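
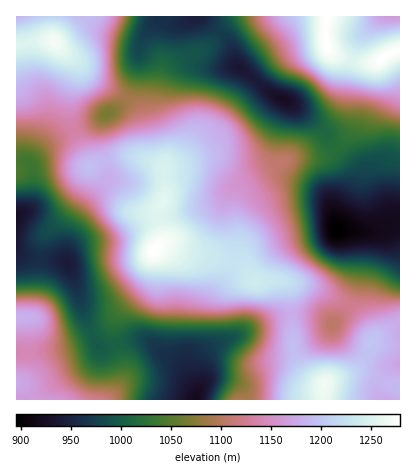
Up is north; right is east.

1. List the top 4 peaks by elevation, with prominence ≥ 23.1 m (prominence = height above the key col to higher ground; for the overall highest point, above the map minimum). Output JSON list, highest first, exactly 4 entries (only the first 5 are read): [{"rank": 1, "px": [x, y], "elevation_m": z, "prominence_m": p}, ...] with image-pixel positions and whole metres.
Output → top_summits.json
[{"rank": 1, "px": [154, 250], "elevation_m": 1279, "prominence_m": 384}, {"rank": 2, "px": [382, 58], "elevation_m": 1278, "prominence_m": 259}, {"rank": 3, "px": [54, 42], "elevation_m": 1269, "prominence_m": 135}, {"rank": 4, "px": [324, 386], "elevation_m": 1267, "prominence_m": 89}]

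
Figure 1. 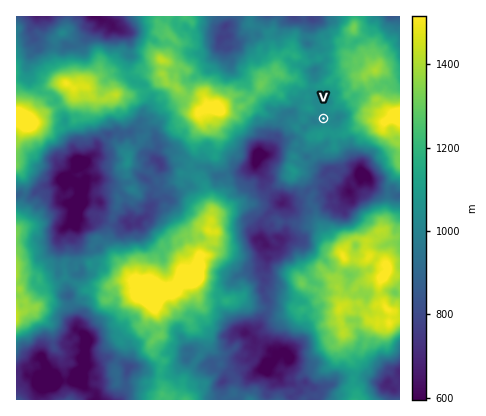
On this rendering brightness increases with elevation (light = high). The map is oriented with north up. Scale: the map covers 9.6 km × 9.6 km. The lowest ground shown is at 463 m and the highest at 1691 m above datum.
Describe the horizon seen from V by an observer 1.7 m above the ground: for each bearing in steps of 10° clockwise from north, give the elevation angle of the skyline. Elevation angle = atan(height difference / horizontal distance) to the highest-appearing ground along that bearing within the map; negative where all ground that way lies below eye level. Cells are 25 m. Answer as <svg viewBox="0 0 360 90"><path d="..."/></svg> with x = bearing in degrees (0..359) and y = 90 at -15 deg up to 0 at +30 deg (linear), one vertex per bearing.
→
<svg viewBox="0 0 360 90"><path d="M0 44l10-2 10-3 10-3 10-5 10-1 10 1 10-3 10-6 10 0 10 1 10 10 10 9 10 1 10-2 10-4 10-3 10-2 10 0 10 2 10 2 10 3 10 4 10 4 10 8 10 0 10-7 10-8 10-1 10 5 10-3 10-2 10 2 10 5 10 5 10-4"/></svg>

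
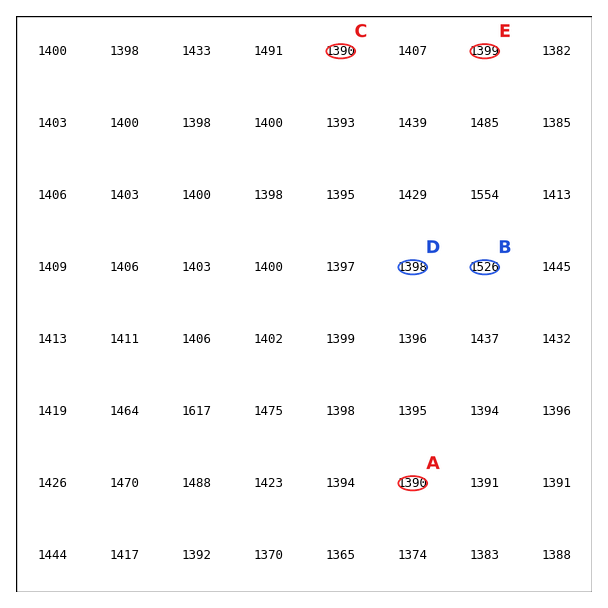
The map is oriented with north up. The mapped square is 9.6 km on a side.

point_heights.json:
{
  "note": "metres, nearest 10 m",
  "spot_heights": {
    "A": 1390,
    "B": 1530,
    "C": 1390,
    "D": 1400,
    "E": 1400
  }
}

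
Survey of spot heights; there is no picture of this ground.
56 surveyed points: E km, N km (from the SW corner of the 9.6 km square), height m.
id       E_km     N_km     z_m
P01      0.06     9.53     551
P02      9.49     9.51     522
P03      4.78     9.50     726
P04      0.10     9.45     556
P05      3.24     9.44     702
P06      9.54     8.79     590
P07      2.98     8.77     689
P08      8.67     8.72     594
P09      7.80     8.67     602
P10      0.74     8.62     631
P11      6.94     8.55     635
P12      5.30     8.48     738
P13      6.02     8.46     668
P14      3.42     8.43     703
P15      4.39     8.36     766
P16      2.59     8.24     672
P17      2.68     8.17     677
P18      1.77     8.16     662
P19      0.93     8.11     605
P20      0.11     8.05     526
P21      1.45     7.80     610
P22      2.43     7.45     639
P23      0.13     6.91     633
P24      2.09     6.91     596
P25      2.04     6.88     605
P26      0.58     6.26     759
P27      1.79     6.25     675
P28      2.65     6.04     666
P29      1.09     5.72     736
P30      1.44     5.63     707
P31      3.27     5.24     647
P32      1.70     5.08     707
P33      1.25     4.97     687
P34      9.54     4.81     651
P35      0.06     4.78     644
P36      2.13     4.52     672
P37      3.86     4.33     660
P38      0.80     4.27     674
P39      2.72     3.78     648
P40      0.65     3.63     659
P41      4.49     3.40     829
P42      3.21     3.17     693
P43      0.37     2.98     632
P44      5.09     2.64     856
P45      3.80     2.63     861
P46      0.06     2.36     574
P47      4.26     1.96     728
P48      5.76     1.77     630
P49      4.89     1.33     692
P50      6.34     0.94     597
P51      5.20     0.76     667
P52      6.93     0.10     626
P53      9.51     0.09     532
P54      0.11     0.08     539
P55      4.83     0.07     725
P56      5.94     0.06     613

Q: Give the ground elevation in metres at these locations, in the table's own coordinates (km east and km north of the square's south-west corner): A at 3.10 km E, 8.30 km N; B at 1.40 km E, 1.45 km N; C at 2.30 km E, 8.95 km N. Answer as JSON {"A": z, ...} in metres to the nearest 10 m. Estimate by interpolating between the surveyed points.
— {"A": 680, "B": 660, "C": 680}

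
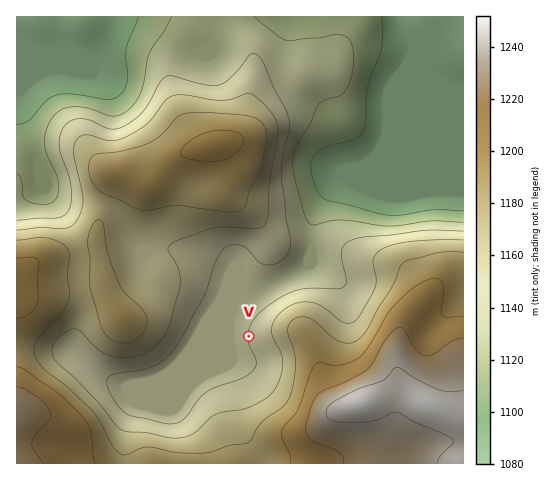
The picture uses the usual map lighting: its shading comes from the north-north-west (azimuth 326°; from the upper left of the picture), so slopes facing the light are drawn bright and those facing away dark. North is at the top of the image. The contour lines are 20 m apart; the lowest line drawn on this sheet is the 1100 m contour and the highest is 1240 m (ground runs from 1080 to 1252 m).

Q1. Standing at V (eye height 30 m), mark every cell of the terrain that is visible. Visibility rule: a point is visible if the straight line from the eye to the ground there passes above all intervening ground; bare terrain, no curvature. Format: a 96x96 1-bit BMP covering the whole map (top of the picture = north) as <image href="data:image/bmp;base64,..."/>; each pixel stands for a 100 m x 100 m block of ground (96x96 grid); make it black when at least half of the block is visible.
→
<image width="96" height="96" href="data:image/bmp;base64,Qk2+BAAAAAAAAD4AAAAoAAAAYAAAAGAAAAABAAEAAAAAAIAEAAATCwAAEwsAAAIAAAAAAAAA////AAAAAAB///8P///wAAAAAAAfj/+////wAAAAAAAAA//////gAAAAAAAAA//////gAAAAAAAAB//////gAAAAAAAAB//////wAAAAAAAAD///////8AAAAAAAH////////AAAAAAAP////////wAAAAAA/////////4AAAAAf/////////8AAAAA//////////+AAAAA///////////gAAAB///////////8AAAB////////////AAAD////////////gAAD////////////wAAD////////////8AAD//////////+P+AAD//////////4B/AAD/+AD//////wAfAAD/AAB//////wAPgAD8AAB//////wAHgADwAAD//////gADgADAAAD//////gADgAAAAAD//////gABgAAAAAH//////AAAAAAAAAH/////+AAAAAAAAAH/////+AAAAAAAAAH/////8AAAAAAAAAH/////8AAAAAAAAAH/////8AAAAAAAAAH/////4AAAAAAAAAP/////4AAAAAAAAAP/////wAAAAAAAAAf/////wAAAAAAAAAf/////wAAAAAAAAA/j////4AAAAAAAAA/D////8AAAAAAAAB/B////+AAAAAA8AB+B/////AAAAAAeAB+A/////gAAAAAeAB+A/////8AAAAAPAB+A//////+AAAAHAD8B////////gAADAD8D////////gAAAAD+P////7//4AAAAAH//////x/+AAAAAAH//////A/4AAAAAAH//////A/gAAAAAAD/////+AeAAAAAAAD/////+AAAAAAAAAD/////+AAAAAAAAAB/////+AAAAAAAAAB/////8AAAAAAAAAB/////wAAAAAAAAAB/////gAAAAAAAAAD/////gAAAAAAAAAD///A/wAAAAAAAAAD+P/Af4AAAAAAAAAD8D/gf8AAAAAAAAAA4B/wf8AAAAAAAAAAAB/8/+AAAAAAAAAAAA///+AAAAAAAAAAAAf//+AAAAAAAAAAAAP//+AAAAAAAAAAAAB///AAHgAAAAAAAAAP//AAH4AAAAAAAAAAP/AAP8AAAAAAAAAAADgAP/AAAAAAAAAAAAgAf/wAAAAAAAAAAAAA//8AAAAAAAAAAAAA///AAAAAAAAAAAAA/H/wAAAAAAAAAAAA+D/8AAAAAAAAAAAA+D//AAAAAAAAAAAB8D//wAAAAAAAAAAB8B//8AAAAAAAAAAB+B//8AAAAAAAAAAD+B//8AAAAAAAAAAP+B//8AAAAAAAAAAf/B//8AAAAAAAAAA//B//8AAAAAAAAAA//h//8AAAAAAAAAAD8z//8AAAAAAAAAAB4///8AAAAAAAAAAAAf//8AAAAAAAAAAAAf//8AAAAAAAAAAAAf//8AAAAAAAAAAAAP//wAAAAAAAAAAAAMP/AAAAAAAAAAAAAMH/AAAAAAAAAAAAAIH+AAAAAAAAAAAAAIH8AAAAAAAAAAAAAAH8AAAAAAAAAAAAAAD4A="/>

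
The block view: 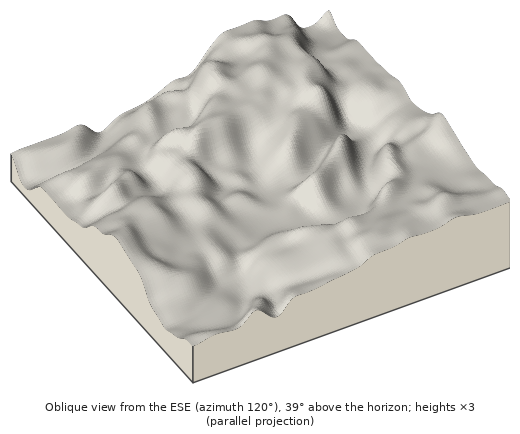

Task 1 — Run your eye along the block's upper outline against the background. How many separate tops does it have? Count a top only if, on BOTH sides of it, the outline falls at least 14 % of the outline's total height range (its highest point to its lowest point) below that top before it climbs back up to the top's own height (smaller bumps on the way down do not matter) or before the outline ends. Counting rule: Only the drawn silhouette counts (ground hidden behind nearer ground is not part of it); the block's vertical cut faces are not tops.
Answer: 1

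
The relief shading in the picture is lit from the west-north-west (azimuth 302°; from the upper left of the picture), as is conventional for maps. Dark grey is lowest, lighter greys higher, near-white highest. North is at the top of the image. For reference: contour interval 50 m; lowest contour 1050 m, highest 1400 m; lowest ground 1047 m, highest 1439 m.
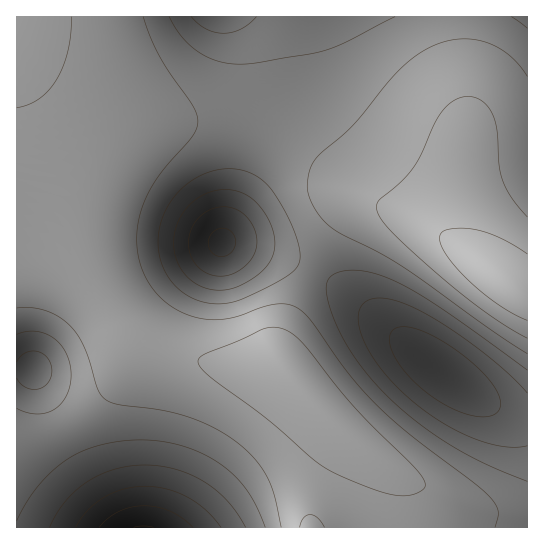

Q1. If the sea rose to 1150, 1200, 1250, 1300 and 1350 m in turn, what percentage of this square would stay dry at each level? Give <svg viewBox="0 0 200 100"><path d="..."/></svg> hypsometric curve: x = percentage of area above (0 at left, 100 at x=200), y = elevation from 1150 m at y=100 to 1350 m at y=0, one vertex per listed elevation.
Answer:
<svg viewBox="0 0 200 100"><path d="M190 100l-15-25-25-25-47-25-72-25"/></svg>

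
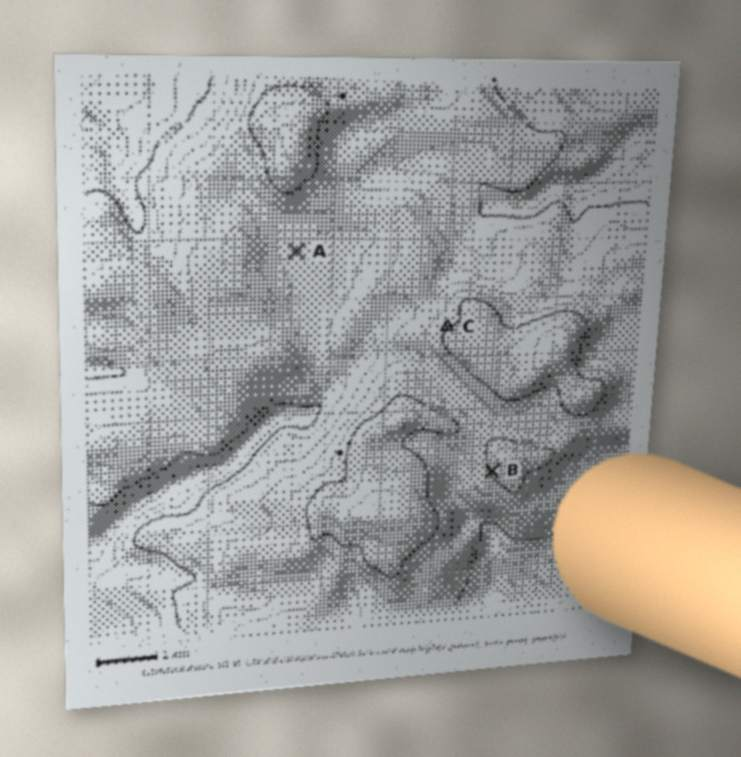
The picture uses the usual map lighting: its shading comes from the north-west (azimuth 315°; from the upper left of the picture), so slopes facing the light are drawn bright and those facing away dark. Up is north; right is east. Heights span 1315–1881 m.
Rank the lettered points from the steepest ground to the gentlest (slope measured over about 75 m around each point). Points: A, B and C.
B C A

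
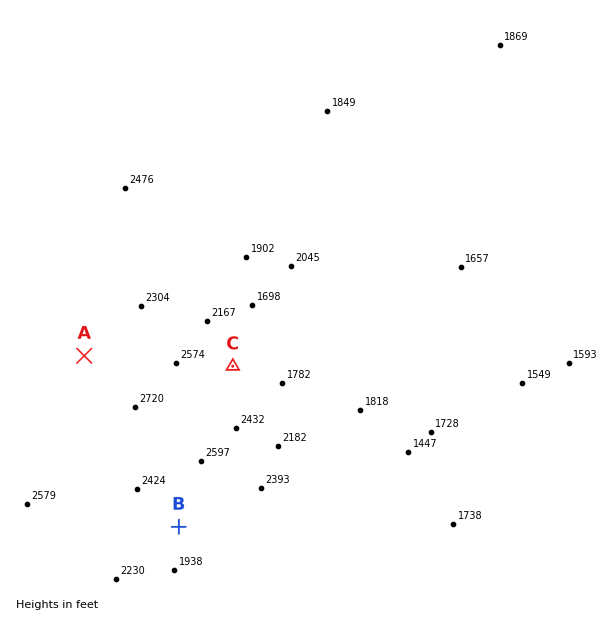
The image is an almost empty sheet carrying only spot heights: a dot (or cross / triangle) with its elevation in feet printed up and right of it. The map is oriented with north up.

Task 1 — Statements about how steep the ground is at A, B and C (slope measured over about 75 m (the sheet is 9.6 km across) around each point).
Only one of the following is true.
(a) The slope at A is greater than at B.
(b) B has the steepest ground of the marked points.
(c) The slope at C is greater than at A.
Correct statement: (c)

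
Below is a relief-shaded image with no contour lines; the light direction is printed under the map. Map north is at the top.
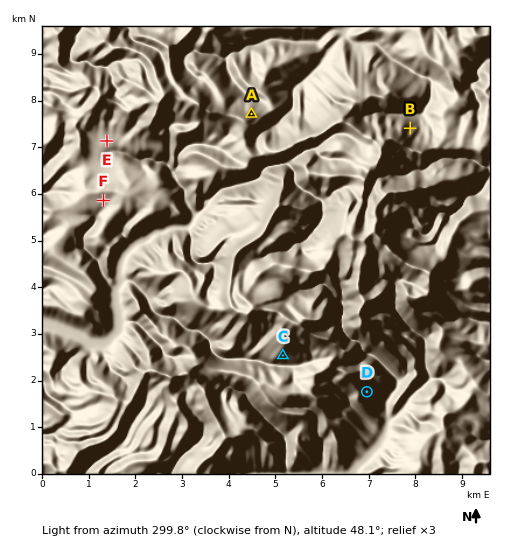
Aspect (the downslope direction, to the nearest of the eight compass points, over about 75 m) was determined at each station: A NE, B NE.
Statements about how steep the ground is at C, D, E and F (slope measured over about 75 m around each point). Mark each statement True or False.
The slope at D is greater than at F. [True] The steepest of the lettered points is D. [False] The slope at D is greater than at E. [True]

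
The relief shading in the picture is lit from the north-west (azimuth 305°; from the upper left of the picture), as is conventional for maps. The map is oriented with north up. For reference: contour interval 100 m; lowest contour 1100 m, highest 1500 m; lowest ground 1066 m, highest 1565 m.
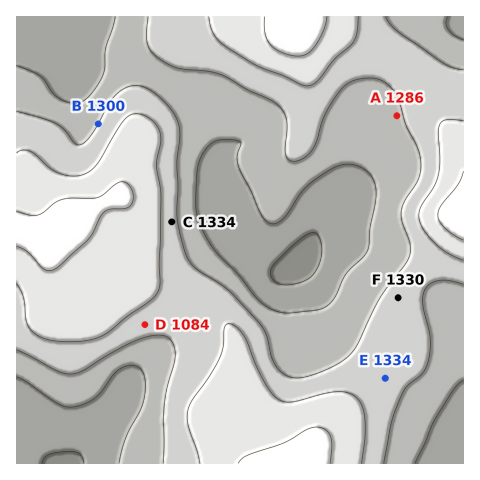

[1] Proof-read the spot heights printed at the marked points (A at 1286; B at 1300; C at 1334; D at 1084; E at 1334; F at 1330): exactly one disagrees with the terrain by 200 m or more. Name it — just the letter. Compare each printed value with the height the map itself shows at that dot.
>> D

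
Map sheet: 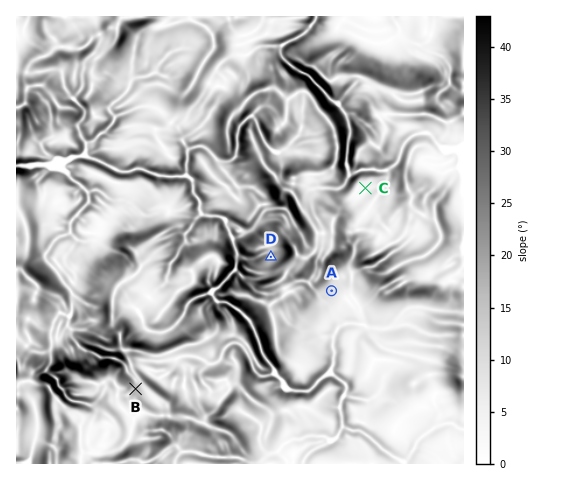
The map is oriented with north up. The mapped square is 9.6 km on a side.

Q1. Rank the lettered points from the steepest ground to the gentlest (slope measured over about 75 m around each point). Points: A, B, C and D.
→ D B A C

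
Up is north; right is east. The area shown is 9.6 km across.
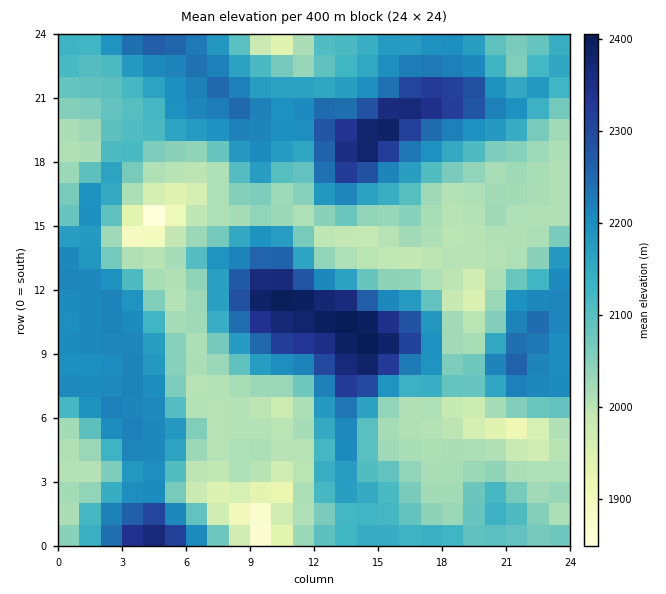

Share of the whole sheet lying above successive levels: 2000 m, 91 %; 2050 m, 63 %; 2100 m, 53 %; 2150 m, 42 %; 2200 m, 30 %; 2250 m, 11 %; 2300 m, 8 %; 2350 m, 5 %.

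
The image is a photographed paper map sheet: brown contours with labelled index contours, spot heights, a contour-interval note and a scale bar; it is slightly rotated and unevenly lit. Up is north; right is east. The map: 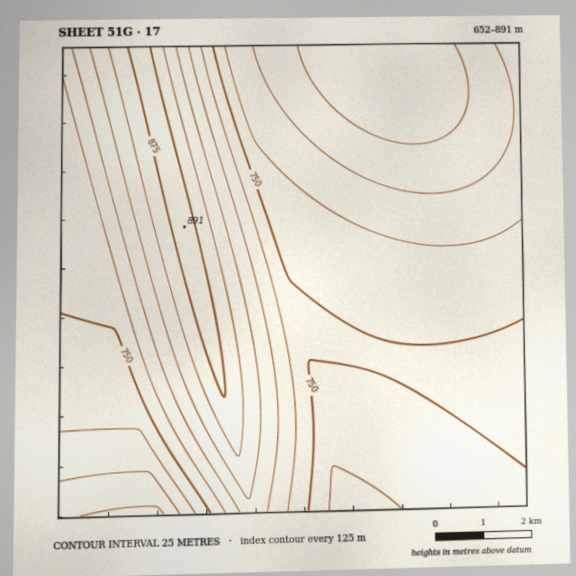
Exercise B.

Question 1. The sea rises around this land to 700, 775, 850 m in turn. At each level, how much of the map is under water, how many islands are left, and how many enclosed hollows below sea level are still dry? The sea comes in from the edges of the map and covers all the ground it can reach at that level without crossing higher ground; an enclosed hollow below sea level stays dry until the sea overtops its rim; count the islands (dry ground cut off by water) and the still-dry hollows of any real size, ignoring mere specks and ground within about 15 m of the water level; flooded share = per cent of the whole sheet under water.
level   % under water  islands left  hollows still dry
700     16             0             0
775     71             0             0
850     91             0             0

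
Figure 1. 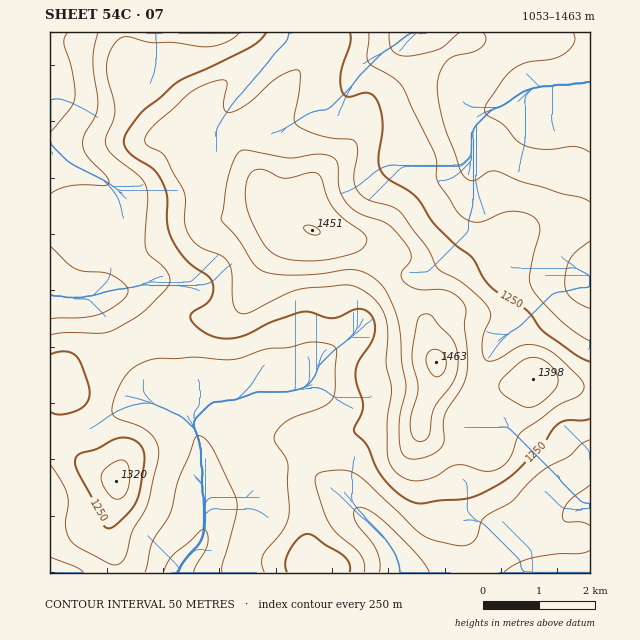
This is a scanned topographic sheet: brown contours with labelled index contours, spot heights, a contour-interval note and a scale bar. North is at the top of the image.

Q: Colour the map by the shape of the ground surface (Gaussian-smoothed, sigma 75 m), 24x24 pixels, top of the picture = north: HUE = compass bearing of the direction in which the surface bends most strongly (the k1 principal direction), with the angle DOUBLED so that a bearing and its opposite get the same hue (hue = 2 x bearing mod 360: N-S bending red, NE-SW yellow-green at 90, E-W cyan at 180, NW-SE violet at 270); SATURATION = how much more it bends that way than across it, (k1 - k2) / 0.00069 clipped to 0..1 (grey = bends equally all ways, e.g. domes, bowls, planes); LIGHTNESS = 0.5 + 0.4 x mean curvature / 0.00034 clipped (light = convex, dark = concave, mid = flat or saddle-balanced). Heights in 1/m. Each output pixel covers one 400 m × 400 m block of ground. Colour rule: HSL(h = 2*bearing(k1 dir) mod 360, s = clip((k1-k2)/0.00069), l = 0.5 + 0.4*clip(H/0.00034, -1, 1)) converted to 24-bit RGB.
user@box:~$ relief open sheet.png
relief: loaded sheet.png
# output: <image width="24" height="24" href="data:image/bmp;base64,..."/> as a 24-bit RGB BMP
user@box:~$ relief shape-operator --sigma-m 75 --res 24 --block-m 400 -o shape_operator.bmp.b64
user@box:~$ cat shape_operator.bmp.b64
<image width="24" height="24" href="data:image/bmp;base64,Qk32BgAAAAAAADYAAAAoAAAAGAAAABgAAAABABgAAAAAAMAGAAATCwAAEwsAAAAAAAAAAAAAkns7boA5ndxWkM6BrG6ZFTtVGY+DxXe9qJK4Q2TT2bjffLXX2PPv18LyfyLjPhJbkoVDpapMmqZXd5Jtb3d9cneOoHWbrXxbhYvGi3nN5OGngrZGbUd8qW+wDl1kPYNKmbd+SoGQWK2F3+u2Yrk/izE3cwhNbBpbqsJ1e7uhlr+wcGqbiXGBX5B7VHapwLzWkHeXgER9+KVx2+BbH4aPfY2lLCyQO5iRhq5bZFFQX4RA4fRah2dFUh0xUhI3mYVOj992fptBk4YvXXM/fJd1fqGVTYV0c7U7akJNej5i5uW08PTXH1aOU3mLQjR9UXyXk4tgZVtuZ7Bt0NZ6ey9FYiFagzyJs8KCo79wXnWzs4HAnKxJJY8kX4NKdltlnY5USzyeiOHox+Xp+dzSUzSeRl2AQTp0ZFaIloZ5a5eMZ6lls0xCmz9hOTyJWzvD4syqj8VKQ49Wkj+B4aCYZL2WRX1vQmlMgbByPNGNRsh+YKeW8t/ZyGLpaj67WjeTXX6dlZilhYqeeHaQg1qhwpLBRVyyIk2b8Je09uvRMNL4JnPu4dTx5o7UW0iqdoq7kGFMo9omO3wZCJ0TrsQuriFKjkNvcU+KY6SfdZmakoaff3+mZnyzi4O9o2LFJS+WlmLK//nMIXB1NzZmd4VI9AcXxKMpME8oplxLws+2msPGRqNPNkwnc008iGxYYYJva4JjXn1Ud4ZYcoxXZntbZUhVlkc8NnNzNoyT/+DM0XUdCkdCiiVluFJd6866NWqrdMPM0Nq8hnaguWqTZE17XG1vlZZzcXdieHdWaIdXboNkiZFmVnhaOTduuYCiWF+lKCNS/sln+u3RAGGZAFr7zrj06+Drs8X5WX762bzAo2q6umW9u1yzaGWJjXhqh01bk5BRZZpBQHhNgJRlZnxsMHB3Ura6xU/PRSqo3/Ha8/HYHCC3BjQ7Max36fHawXzKUj6InLWetHnMqFDT0IHZwXTNlmeqjm+4wpHHvZl9RHxdXIRMbVVKY5E0DEcjTiRAjrNErf998NRjthxnKkRWFY0be9YGglc2cU1dko8rYVIodlI/nlx/xHK+spTNeX7HvEfW7KWrkm2fXYZ6TF2GubSbMyhjEiUqffZ8pOen0oB7ln7UXILnhLPYiLqsYlZ/elZ0d18jb3QlQVkiTWMgUXwtmX08cU0vVTdg5r2tz3mklEdTU2QwZYgqXypoMerCdv+TMaNjztWhw2uegD9rgl06lGMsYFE/Z1pNemyaqI6ZWnqXdI2jUol4eUM7ooRDLWRGvq882Ck8xW6erIa/a4auLLGzW+mTn7hHH8dBQYMupEs6fD9LgmNNo6FqcmR1YWZucoOglpSpfImxVWiup0W2n0+qv5qRW6KtSGaUuZ2QnJSzpZnIt8TlnsTxeajYsevhZWXEX1CRemCixE/ArIeYnpJ8e2KFa3GBg5WUfpyPgJKcUz+Kfkubg26z0srDd3rBaDKaq9OkjrjFktHDl+TTY5nfo4XVvmtocE9gYoFwRVd/klupwqK/t5LDhGi7iH2wkJijip2ggmWIWTZkcE5bfntKutdeXUKVaU69puWmfXK0wM+PYdA4Lj4za2hBt21noWmXio15OzltaINSgKtqmn2Lh2qhn4Skj5NvkEM9ZxkbTCYaS2Esg7NkkOaJL1GVY8/NxufIN2W75rO92n1xMk5GPHNEfmpCnmw6cKNKKStsfbKBcaKKh2t9g2NymYxxez1tuTKNujfXtYzbd93YUN+wsNGbNjN5OOpCh7dEd0FuebJa7o++3mi7RWtxW1d3lb6QiLStIiJqkLhedGlUcWVUgG9gmZtmQVaVYmrBb2nKk6rc4cLrhnvHtrteLG2O2ayBa2UlSnwrX403bW0532Brn2O0VJanjL2BiFJgMjdmmqp6fGGKenOEhHd1kZd7UXduOjlUlGU5TsMhQKBqznu+6LK8Jp92LWKh7pvMZrRpUYJVSH9nfLRjx4qNZpecmopnikpwfG5VUIY7VH9wcHGSgoiekY6fbGB9PydhvJRnpud+InNaPpxx1qHS+aDXG29lObBL56CviGONVpxTLpR7xZeXo3evlVd7hFp4mWZ8n6FuPGk7TWMuaXwrc4E1gViFKDCFptez2+LGSlKbO5RQKHo0yViv96TwM6CvvWRM2HaRsLFgIYQ9Mpcxg0uWzlq1pWCbk29voIV4mVqci1mRcKRhVpNfamusNGGqlM1xxcFufWeHf418XINdJ1ksd18q3mBfRYWY0nST38jOi5W+Q456KU4+Q2+Kz3TOv5zGlpe+bGTGjIPNparLcHXF"/>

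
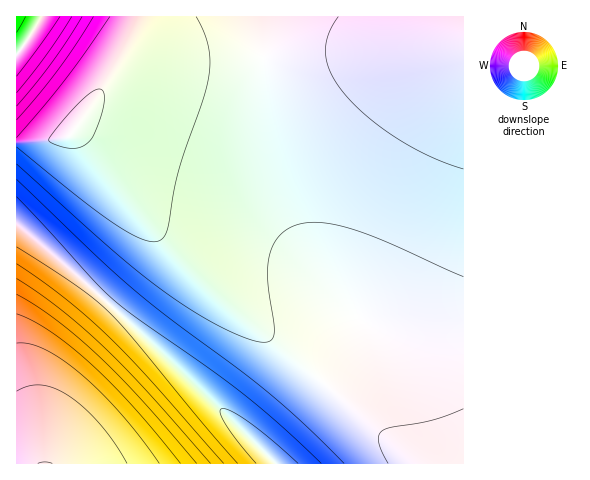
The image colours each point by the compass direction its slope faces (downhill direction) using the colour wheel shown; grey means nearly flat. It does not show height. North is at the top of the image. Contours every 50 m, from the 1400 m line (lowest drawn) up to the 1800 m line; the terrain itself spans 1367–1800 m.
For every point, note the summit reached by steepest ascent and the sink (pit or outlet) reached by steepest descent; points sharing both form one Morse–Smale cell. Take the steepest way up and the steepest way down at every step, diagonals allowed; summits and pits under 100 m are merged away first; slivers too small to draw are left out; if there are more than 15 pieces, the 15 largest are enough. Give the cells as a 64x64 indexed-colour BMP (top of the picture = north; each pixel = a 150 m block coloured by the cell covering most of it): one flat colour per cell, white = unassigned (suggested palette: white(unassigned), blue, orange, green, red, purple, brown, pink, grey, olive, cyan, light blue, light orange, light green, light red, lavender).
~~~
<image width="64" height="64" href="data:image/bmp;base64,Qk12CAAAAAAAAHYAAAAoAAAAQAAAAEAAAAABAAQAAAAAAAAIAAATCwAAEwsAABAAAAAAAAAA////ALR3HwAOf/8ALKAsACgn1gC9Z5QAS1aMAMJ34wB/f38AIr28AM++FwDox64AeLv/AIrfmACWmP8A1bDFACIiIiIiIiIiIiIiIiIiIiIiIiERERERERERERERERERIiIiIiIiIiIiIiIiIiIiIiIiEREREREREREREREREREiIiIiIiIiIiIiIiIiIiIiIiERERERERERERERERERESIiIiIiIiIiIiIiIiIiIiIiERERERERERERERERERERIiIiIiIiIiIiIiIiIiIiIiEREREREREREREREREREREiIiIiIiIiIiIiIiIiIiIiERERERERERERERERERERESIiIiIiIiIiIiIiIiIiIiERERERERERERERERERERERIiIiIiIiIiIiIiIiIiIiEREREREREREREREREREREREiIiIiIiIiIiIiIiIiIiERERERERERERERERERERERESIiIiIiIiIiIiIiIiIiERERERERERERERERERERERERIiIiIiIiIiIiIiIiIhEREREREREREREREREREREREREiIiIiIiIiIiIiIiIhERERERERERERERERERERERERESIiIiIiIiIiIiIiIhERERERERERERERERERERERERERIiIiIiIiIiIiIiIhEREREREREREREREREREREREREREiIiIiIiIiIiIiIhERERERERERERERERERERERERERESIiIiIiIiIiIiIhERERERERERERERERERERERERERERIiIiIiIiIiIiIhEREREREREREREREREREREREREREREiIiIiIiIiIiIhERERERERERERERERERERERERERERESIiIiIiIiIiIhERERERERERERERERERERERERERERERIiIiIiIiIiIhEREREREREREREREREREREREREREREREiIiIiIiIiIhERERERERERERERERERERERERERERERESIiIiIiIiIhERERERERERERERERERERERERERERERERIiIiIiIiIhEREREREREREREREREREREREREREREREREiIiIiIiIhERERERERERERERERERERERERERERERERESIiIiIiIRERERERERERERERERERERERERERERERERERIiIiIiIREREREREREREREREREREREREREREREREREREiIiIiIRERERERERERERERERERERERERERERERERERESIiIiIRERERERERERERERERERERERERERERERERERERIiIiIREREREREREREREREREREREREREREREREREREREiIiIRERERERERERERERERERERERERERERERERERERESIiIRERERERERERERERERERERERERERERERERERERERIiEREREREREREREREREREREREREREREREREREREREREiERERERERERERERERERERERERERERERERERERERERESERERERERERERERERERERERERERERERERERERERERERERERERERERERERERERERERERERERERERERERERERERERERERERERERERERERERERERERERERERERERERERERERERERERERERERERERERERERERERERERERERERERERERERERERERERERERERERERERERERERERERERERERERERERERERERERERERERERERERERERERERERERERERERERERERERERERERERERERERERERERERERERERERERERERERERERERERERERERERERERERERERERERERERERERERERERERERERERERERERERERERERERERERERERERERERERERERERERERERERERERERERERERERERERERERERERERERERERERERERERERERERERERERERERERERERERERERERERERERERERERERERERERERERERERERERERERERERERERERERERERERERERERERERERERERERERERERERERERERMzMzEREREREREREREREREREREREREREREREREREREREzMzMzERERERERERERERERERERERERERERERERERERETMzMzMxERERERERERERERERERERERERERERERERERERMzMzMzEREREREREREREREREREREREREREREREREREREzMzMzMxERERERERERERERERERERERERERERERERERETMzMzMzMRERERERERERERERERERERERERERERERERERMzMzMzMzEREREREREREREREREREREREREREREREREREzMzMzMzMRERERERERERERERERERERERERERERERERETMzMzMzMzERERERERERERERERERERERERERERERERERMzMzMzMzMxEREREREREREREREREREREREREREREREREzMzMzMzMzERERERERERERERERERERERERERERERERETMzMzMzMzMxERERERERERERERERERERERERERERERERMzMzMzMzMzERERERERERERERERERERERERERERERERFDMzMzMzMzMxEREREREREREREREREREREREREREREREUQzMzMzMzMzERERERERERERERERERERERERERERERERRDMzMzMzMzMxERERERERERERERERERERERERERERERFEQzMzMzMzMzEREREREREREREREREREREREREREREREURDMzMzMzMzMRERERERERERERERERERERERERERERER"/>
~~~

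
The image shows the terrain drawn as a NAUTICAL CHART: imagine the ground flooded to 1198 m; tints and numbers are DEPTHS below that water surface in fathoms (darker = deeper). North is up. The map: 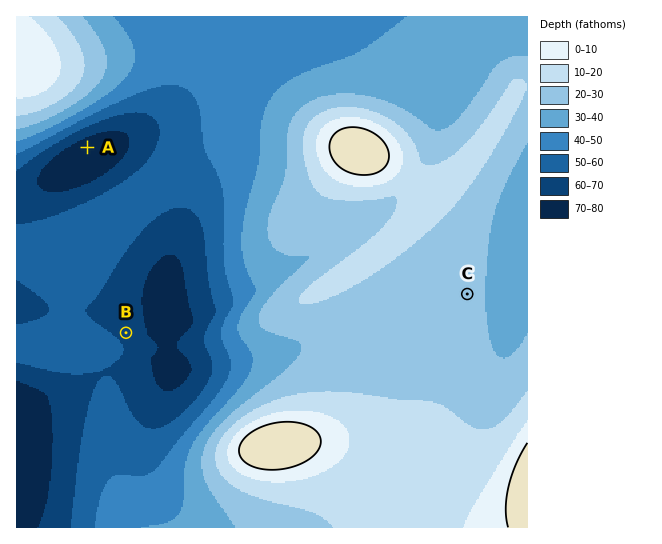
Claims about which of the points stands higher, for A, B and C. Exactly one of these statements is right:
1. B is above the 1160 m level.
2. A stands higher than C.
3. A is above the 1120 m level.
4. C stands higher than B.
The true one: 4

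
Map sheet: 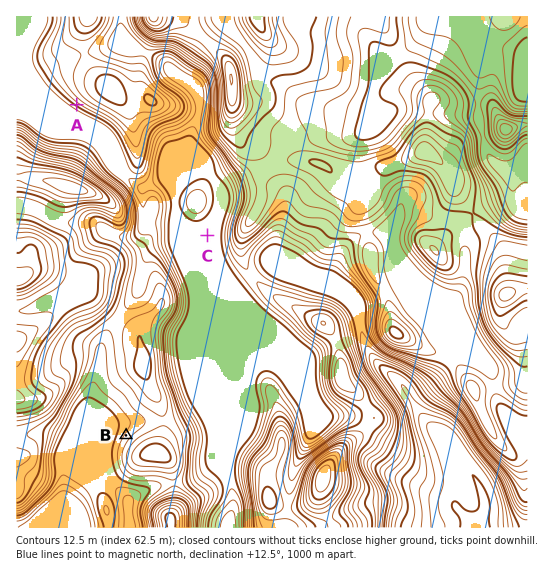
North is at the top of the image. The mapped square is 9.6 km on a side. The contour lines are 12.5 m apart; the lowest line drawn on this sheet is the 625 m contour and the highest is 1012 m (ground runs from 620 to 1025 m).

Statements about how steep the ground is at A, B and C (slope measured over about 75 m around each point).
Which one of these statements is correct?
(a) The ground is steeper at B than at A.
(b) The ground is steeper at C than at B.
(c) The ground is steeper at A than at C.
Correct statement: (c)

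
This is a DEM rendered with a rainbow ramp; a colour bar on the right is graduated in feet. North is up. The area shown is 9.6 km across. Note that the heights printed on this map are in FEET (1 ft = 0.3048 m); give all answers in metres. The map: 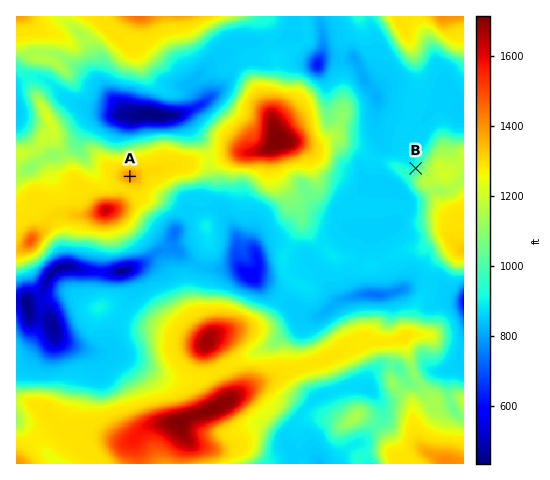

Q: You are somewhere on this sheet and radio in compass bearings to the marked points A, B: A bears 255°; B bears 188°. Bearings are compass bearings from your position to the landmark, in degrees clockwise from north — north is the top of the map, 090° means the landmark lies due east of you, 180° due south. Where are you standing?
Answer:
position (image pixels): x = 426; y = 97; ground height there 262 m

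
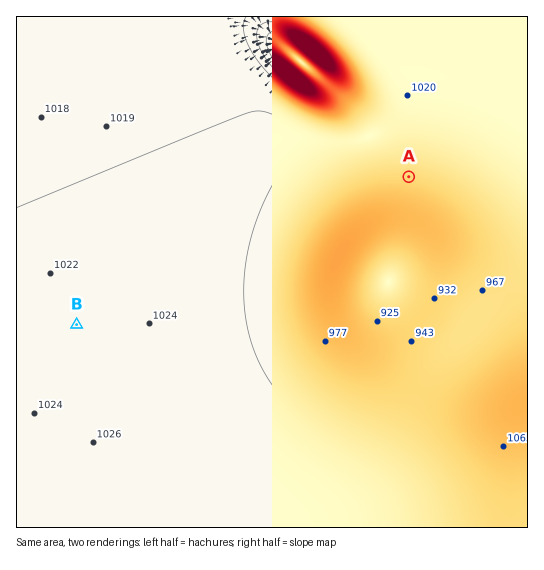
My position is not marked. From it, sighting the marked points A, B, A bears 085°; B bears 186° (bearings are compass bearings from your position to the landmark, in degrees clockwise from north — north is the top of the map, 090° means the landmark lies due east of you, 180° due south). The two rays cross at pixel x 89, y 205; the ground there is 1020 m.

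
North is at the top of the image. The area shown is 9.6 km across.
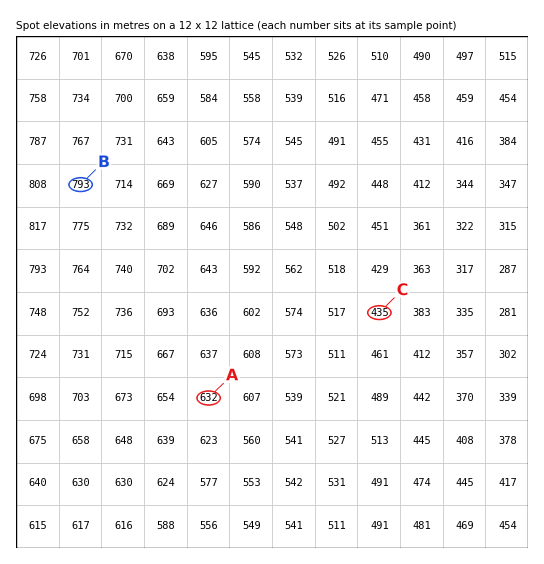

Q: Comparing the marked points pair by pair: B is higher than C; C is lower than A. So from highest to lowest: B A C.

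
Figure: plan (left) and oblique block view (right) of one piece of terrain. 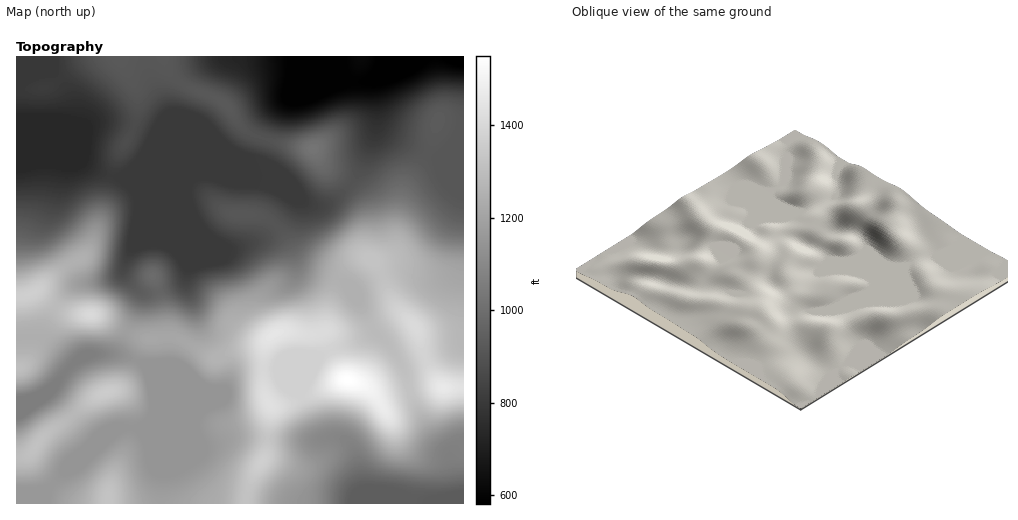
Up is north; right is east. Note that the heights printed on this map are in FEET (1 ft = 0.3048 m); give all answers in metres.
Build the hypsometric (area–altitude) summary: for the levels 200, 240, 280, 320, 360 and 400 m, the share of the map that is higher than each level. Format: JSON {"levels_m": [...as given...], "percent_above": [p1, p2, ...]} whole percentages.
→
{"levels_m": [200, 240, 280, 320, 360, 400], "percent_above": [96, 90, 63, 53, 34, 13]}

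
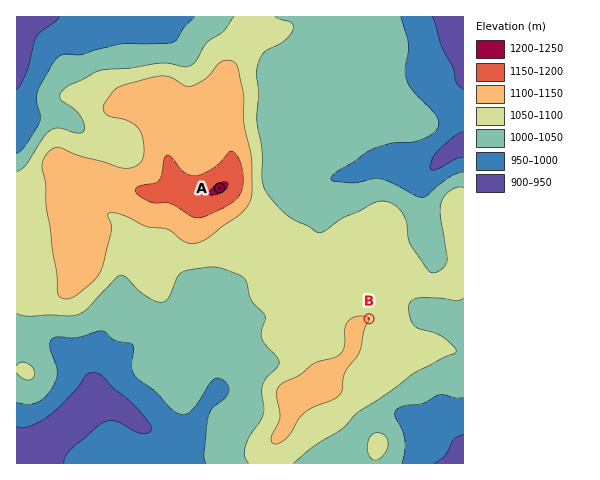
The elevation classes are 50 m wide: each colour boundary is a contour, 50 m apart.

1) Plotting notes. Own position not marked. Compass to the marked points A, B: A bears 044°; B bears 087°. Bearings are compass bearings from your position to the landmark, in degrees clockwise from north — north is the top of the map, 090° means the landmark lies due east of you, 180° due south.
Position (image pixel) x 79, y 334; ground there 1010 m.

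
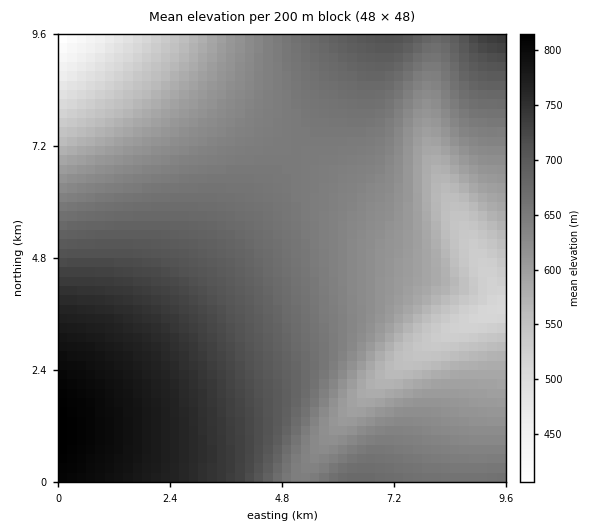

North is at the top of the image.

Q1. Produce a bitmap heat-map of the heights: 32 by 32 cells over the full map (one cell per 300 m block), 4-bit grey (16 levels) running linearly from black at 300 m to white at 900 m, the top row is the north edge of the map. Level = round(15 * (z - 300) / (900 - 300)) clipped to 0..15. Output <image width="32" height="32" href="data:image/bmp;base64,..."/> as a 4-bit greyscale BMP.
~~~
<image width="32" height="32" href="data:image/bmp;base64,Qk12AgAAAAAAAHYAAAAoAAAAIAAAACAAAAABAAQAAAAAAAACAAATCwAAEwsAABAAAAAAAAAAAAAAABEREQAiIiIAMzMzAERERABVVVUAZmZmAHd3dwCIiIgAmZmZAKqqqgC7u7sAzMzMAN3d3QDu7u4A////AN3MzMzLu7upmZmZmZmZmZnd3MzMy7u7qpiJmZmZmZmZ3dzMzMu7u6qZiImZmZiIiN3dzMzLu7uqmYiIiZiIiIjd3MzMy7u7qqmIiIiIiIiI3dzMzMu7u6qpmId4iIiIiN3czMzLu7qqqZiHd3eIh3fdzMzMu7u6qqmZh3d3d3d3zMzMzLu7uqqpmYh3Zmd3d8zMzMu7u6qqqZmId2ZmZmfMzMy7u7uqqpmZiId2ZmZmzMzLu7u6qqqZmYiId2ZlVcy7u7u7uqqqmZmIiHd2ZlW7u7u7u6qqqZmZiIiHd2Zlu7u7u6qqqqmZmYiIh3d2Zru7u6qqqqqZmZmIiId3ZmaqqqqqqqqpmZmZiIiHd2ZmqqqqqqqqmZmZmYiIh3dmZpmqqqqqmZmZmZmIiId2ZmeZmZmZmZmZmZmZiIiHdmZ3iZmZmZmZmZmZmYiIh3Z3d4iImZmZmZmZmZmYiId3d4h4iIiImZmZmZmZmYiHd3iId3iIiIiZmZmZmZmYh3eIiGd3eIiIiJmZmZmZmYh4iIhmZ3d4iIiImZmZmZmIiImZVmZ3d4iIiJmZmZmZmIiZmVVmZnd3iIiJmZmZmZiImZlFVWZnd4iIiZmZmZmZiZqqRFVWZnd4iImZmZqqmZmaqjRFVWZneIiJmZmqqqmZqqszRFVWZ3eIiZmaqqqqmaq7"/>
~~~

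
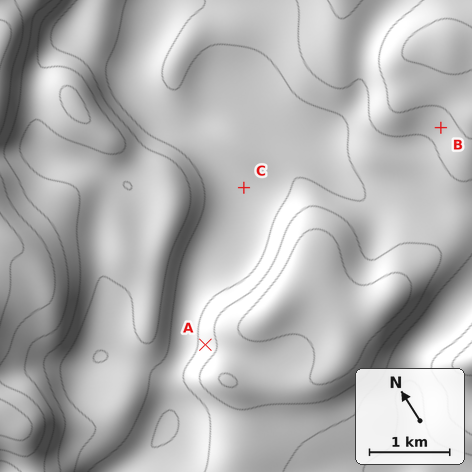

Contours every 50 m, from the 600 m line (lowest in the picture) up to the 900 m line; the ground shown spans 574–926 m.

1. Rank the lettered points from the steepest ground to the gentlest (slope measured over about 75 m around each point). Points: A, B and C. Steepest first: A B C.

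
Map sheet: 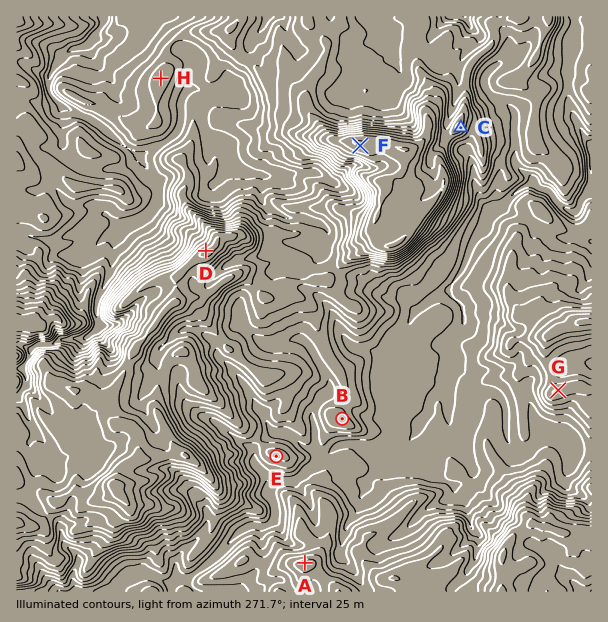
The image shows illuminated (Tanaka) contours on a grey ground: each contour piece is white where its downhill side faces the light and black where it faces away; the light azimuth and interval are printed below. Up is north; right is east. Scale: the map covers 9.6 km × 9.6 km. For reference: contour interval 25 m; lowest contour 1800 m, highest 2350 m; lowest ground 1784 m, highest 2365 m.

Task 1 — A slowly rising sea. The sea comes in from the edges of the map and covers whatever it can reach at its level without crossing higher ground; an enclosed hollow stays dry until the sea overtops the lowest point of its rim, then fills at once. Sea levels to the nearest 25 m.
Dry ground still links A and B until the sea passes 1975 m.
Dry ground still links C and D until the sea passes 2075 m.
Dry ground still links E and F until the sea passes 2000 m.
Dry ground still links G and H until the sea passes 1925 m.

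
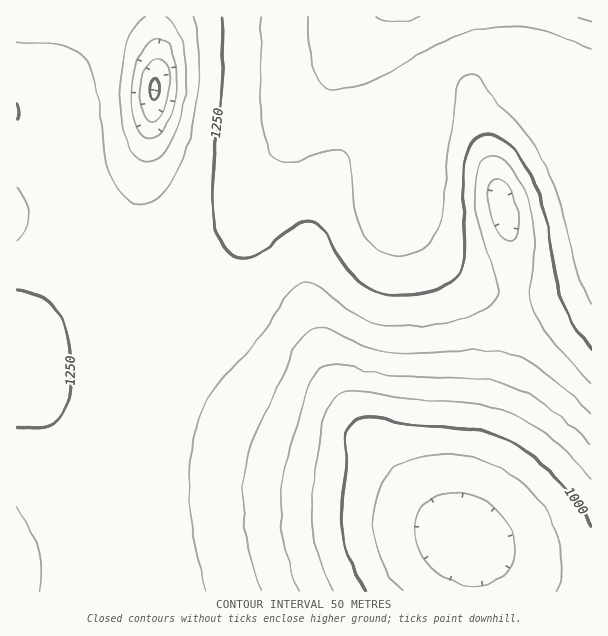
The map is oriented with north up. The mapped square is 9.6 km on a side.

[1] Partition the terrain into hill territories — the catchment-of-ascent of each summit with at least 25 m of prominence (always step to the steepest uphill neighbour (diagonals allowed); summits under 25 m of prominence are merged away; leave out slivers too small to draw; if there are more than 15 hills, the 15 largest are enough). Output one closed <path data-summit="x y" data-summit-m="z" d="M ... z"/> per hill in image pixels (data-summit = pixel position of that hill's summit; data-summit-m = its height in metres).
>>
<path data-summit="591 17" data-summit-m="1410" d="M591 16l-81 0-2 35-7 11-26 21 0 24-10-15-16-2-35 8-34 20-32 31-14 19-15 30-9 32-3 19 1 56 8 34 14 36 18 33 38 53 30 34 25 25 23 19 6 10 5 17 2 26 115-1z"/><path data-summit="17 350" data-summit-m="1265" d="M146 150l-10 23-6 7-25 18-34 10-55 5 0 378 460 1-1-26-5-17-6-10-21-17-29-30-45-50-10-6-29-9-31-6-38-15-25-16-18-16-22-21-18-23-12-18-14-27-12-39-1-48 7-42z"/><path data-summit="398 17" data-summit-m="1404" d="M509 16l-352 1-1 72-17 109 0 39 3 17 10 31 14 27 12 18 18 23 22 21 28 23 35 18 60 15 18 6 15 10-36-53-22-54-9-46 0-44 7-37 16-36 18-27 24-25 21-15 29-13 27-6 16 2 10 15 0-24 26-21 7-11z"/><path data-summit="17 111" data-summit-m="1251" d="M156 16l-140 1 1 195 34-1 38-7 22-10 17-12 8-9 10-24 6-33 5-44z"/>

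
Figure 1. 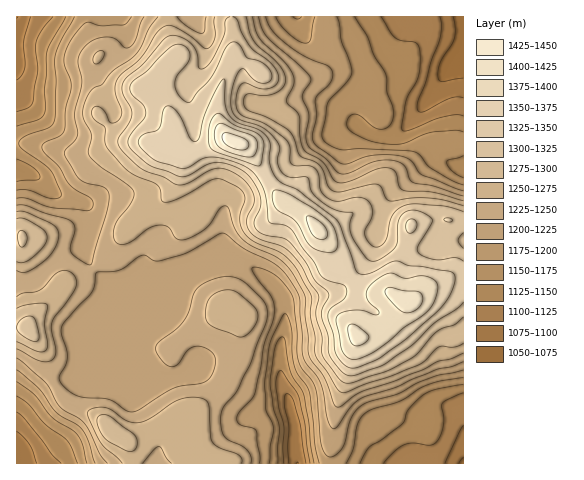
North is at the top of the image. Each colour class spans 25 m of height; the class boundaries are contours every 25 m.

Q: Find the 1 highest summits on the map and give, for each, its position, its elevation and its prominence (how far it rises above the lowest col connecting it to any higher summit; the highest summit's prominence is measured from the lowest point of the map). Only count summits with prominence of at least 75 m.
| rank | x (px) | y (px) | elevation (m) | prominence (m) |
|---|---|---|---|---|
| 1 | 236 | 143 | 1437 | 384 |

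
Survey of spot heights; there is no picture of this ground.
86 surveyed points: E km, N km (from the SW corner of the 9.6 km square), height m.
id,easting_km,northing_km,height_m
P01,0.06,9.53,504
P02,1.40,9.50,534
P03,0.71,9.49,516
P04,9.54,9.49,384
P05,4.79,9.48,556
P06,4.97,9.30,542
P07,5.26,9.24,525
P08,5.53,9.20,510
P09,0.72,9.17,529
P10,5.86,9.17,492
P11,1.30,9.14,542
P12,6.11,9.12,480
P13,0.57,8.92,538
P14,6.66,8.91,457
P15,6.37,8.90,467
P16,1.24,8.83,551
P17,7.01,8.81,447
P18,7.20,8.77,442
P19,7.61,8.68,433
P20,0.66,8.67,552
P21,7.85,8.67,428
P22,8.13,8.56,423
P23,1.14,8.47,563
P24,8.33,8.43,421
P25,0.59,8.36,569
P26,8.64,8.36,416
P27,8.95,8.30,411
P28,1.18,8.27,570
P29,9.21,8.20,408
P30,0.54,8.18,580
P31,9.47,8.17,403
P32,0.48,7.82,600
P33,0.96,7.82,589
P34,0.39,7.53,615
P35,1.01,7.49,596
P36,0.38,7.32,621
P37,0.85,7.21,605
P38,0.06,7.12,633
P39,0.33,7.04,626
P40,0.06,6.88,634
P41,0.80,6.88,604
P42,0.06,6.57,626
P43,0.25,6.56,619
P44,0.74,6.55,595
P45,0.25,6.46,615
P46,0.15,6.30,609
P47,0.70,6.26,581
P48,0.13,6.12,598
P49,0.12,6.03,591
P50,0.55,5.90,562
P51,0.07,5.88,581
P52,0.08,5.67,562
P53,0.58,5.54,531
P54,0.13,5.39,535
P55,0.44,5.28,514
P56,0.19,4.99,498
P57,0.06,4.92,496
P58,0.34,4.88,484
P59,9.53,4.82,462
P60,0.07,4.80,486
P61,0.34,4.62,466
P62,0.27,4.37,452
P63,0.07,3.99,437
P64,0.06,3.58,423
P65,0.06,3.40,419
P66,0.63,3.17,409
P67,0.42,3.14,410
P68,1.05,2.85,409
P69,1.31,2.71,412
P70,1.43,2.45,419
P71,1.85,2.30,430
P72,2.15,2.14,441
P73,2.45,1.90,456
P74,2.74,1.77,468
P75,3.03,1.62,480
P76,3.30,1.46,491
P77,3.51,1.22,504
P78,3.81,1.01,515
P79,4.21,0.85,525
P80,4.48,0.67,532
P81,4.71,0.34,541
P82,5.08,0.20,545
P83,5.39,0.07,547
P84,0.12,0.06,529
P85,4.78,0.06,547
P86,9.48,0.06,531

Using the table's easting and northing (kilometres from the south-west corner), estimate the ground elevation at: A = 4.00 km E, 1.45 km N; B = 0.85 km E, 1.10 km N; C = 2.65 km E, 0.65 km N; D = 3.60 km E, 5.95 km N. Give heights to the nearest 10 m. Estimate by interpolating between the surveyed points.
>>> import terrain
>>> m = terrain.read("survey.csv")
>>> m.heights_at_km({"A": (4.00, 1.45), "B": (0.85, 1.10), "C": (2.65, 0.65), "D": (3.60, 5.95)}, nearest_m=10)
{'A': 510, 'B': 470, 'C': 510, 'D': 480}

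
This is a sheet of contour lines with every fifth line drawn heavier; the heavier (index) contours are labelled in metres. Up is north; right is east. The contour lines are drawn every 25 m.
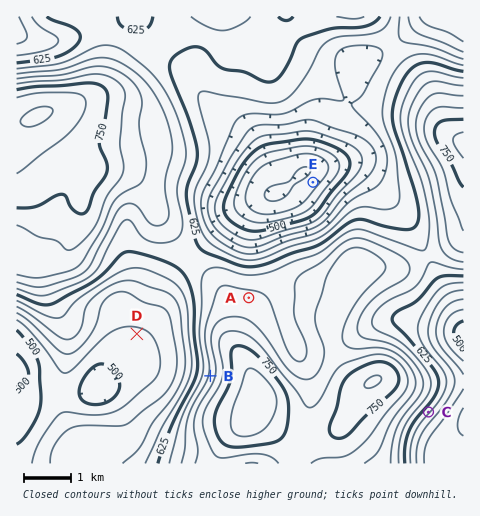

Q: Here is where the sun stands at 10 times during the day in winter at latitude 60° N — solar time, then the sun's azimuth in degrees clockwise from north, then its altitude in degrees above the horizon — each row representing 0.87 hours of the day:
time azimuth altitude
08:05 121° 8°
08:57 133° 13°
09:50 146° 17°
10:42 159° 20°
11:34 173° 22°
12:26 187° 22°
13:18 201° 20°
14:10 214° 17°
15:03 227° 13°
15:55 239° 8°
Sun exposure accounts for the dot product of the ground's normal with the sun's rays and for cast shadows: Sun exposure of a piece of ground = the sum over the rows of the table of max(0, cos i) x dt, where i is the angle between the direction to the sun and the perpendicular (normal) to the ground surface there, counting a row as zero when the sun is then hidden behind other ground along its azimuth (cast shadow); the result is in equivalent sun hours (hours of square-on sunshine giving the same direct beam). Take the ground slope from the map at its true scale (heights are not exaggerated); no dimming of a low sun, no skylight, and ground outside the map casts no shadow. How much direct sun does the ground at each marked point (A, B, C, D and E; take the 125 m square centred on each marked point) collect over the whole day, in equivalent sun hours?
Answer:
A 2.2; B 2.1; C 3.2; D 2.5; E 1.9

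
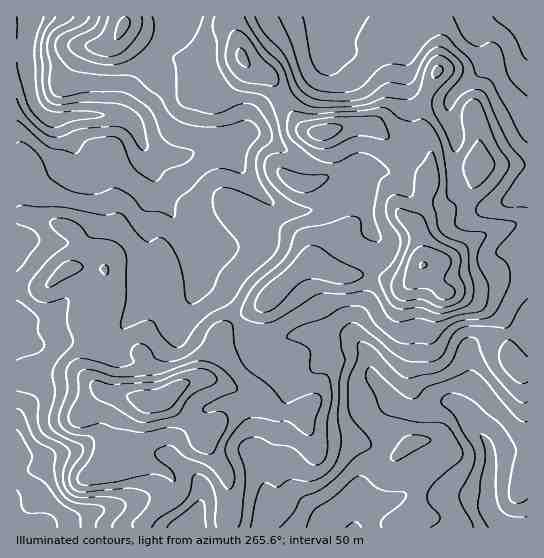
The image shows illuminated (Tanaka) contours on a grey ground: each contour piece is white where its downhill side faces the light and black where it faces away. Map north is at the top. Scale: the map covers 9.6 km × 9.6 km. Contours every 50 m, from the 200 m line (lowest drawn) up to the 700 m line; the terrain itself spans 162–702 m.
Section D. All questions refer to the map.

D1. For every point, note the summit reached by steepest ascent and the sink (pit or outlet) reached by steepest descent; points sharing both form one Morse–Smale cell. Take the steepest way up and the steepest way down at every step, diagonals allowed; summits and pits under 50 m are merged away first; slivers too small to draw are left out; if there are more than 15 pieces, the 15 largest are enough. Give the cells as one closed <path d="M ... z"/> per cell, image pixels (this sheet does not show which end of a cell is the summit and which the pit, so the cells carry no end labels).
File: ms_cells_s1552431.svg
<path d="M30 16l-14 1 0 269 27 2 22-17 10-4 30 2 3 10 0 20-8 15-4 13 2 17 13-1 6-6 27-39 5-14 1 3 15 5 22 1 9-8 2-16 3 10 23 20 13 20 26-15 28-28 20-12 32 11 28 0 24 8 12 0 10-9 7-11-3-24-5-14 14-10 20-7 13-11-7-11-2-11-19 1-6 5-2-6-20-16-16 13-16-3-16 24-14 4 0-14-7-14-28-4-41-25-16-7-8 2-18 10-17 2-24 8 5-8 0-21 9-33 0-12-10-12-7-2-9 0-7 6-12 24-15 17-9 6-14-5-36 0-26 5-6-1-13-12-7-18-4-39 6-27z"/><path d="M527 223l-9 0-35 12-33 24-27 6-13 16-7 3-32-9-28 0-24-10-12 0-16 11-28 28-26 15 16 18 10 6 7 0 25-8 46-2 12 4 12 13 8 28 22 25-8 16-2 18-5 14 9 5 6 0 8-7-2 4 2 6 10 11 7 11-5 33-6 5-12 2-2 2 0 5 133-1z"/><path d="M237 320l-14 9-7 9-12 37-26 12-13 11 40 39 7 17 15 21 2 11 0 23-4 18 49 1 3-25 0-64 3-20-16-13 15 6 23-1 7-4-2 19 8 14 38 1 28 10 4-14 2-18 8-16-22-25-8-28-12-13-12-4-26 0-20 2-25 8-7 0-10-6z"/><path d="M78 375l-40 0-5 20-17 23 0 109 126 1 2-6 29-28 2-12-10-11-15-6-25 4-15 0-5-2 2-20 8-25 9-16 6-6 6-2-34-7z"/><path d="M179 16l-148 0-6 43 4 30 7 18 9 9 9 4 27-5 37 0 5-6 5-18 9-16 36-46z"/><path d="M527 16l-51 1 0 13 9 21 0 11-4 8-18 15-14 17 0 15 7 18-3 27 2 12 16-3 6-5-4 17-9 14 15 11 8 0 18-5 23-13z"/><path d="M475 16l-148 1 0 17 2 7 6 4 18 3 24-7 21 0 3 2 4 14 2 30 6 42 0 21-5 8 19 17 2 6 6-5 20-2-2-12 3-27-7-18 0-15 4-7 28-25 4-8 0-11-9-21z"/><path d="M198 269l-2 16-9 8-22-1-15-5-1-3-5 14-27 39-6 6-14 2-5 33 6 10 12 5 20 3 16 5 11 0 9-4 12-10 26-12 12-37 7-9 14-10-13-20-23-20z"/><path d="M229 16l-48 0-8 13-36 46-9 16-5 18-6 6 13 5 4-1 21-22 12-24 7-6 9 0 7 2 10 12 0 12-8 26-1 28-3 6 3 0 19-6 17-2 14-8 6-6 4-10 7-9 25-15-14-21-18-8-8-9-3-13z"/><path d="M165 397l-8 4-24-2-9 7-9 16-7 20-3 25 5 2 15 0 25-4 15 6 8 8 0 15-29 28-1 6 82 0 4-19 0-23-2-11-15-21-7-17z"/><path d="M327 35l0 23-4 8-18 18-22 14 9 16 11 14 8 4 15 0 25-7 20 0 18 14 18 18 6-7 0-21-6-42-2-30-4-14-3-2-21 0-30 7-16-5z"/><path d="M307 408l-13 4-15 0-11-3 12 10-3 20 0 64-2 10 0 14 79 1 9-18-3-15 3-16 17-28-11-6-16-4-38-1-8-14z"/><path d="M86 267l-11 0-8 2-24 19-27-1 1 89 16 0 4-2-4-21-10-10 22 1 6-3 24 0 22 2-1-16 4-13 8-15 0-20-3-10z"/><path d="M283 99l-25 13-7 9-7 13 14 1 52 30 28 4 7 14 0 14 14-4 16-24 16 3 17-14-19-19-18-14-29 2-16 5-19-1-12-13z"/><path d="M326 16l-96 0-1 5 8 17 6 21 8 9 18 8 16 21 29-21 11-14z"/>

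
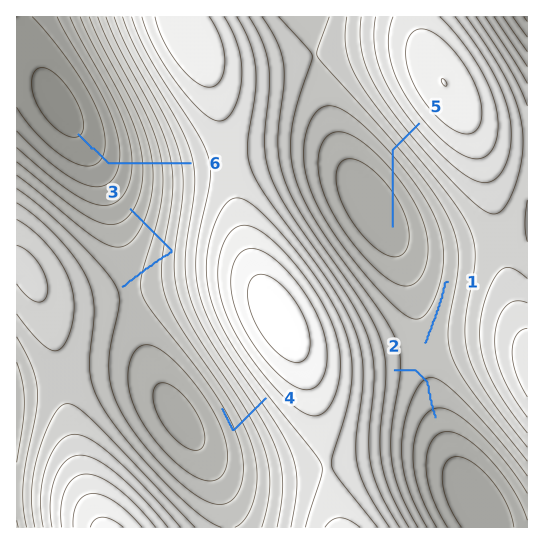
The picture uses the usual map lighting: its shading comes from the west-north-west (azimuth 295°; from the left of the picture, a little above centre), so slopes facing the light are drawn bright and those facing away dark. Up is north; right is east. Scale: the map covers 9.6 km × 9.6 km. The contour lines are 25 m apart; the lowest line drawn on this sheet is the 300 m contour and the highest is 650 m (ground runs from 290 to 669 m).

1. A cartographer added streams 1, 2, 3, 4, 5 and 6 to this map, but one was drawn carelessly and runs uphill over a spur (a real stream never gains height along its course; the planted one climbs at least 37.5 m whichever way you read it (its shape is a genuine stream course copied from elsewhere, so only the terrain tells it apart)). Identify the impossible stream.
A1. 3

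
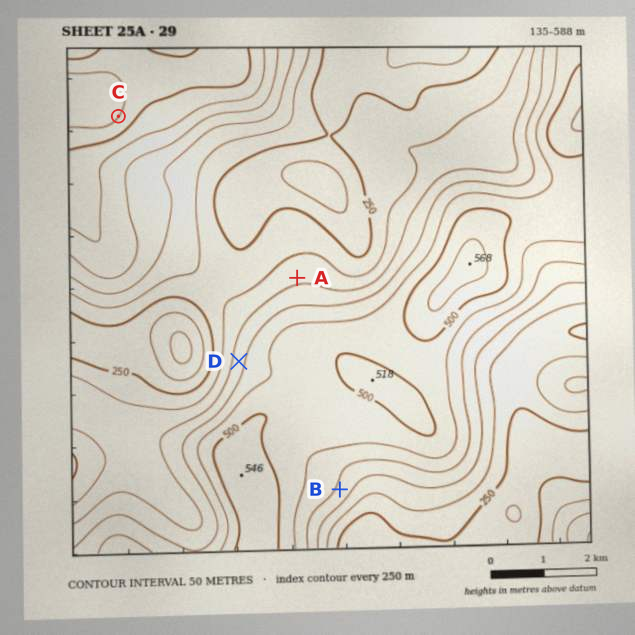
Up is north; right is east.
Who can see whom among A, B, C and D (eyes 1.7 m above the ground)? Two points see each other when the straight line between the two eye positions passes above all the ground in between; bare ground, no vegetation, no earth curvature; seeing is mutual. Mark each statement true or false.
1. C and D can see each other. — true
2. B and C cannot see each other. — true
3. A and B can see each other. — false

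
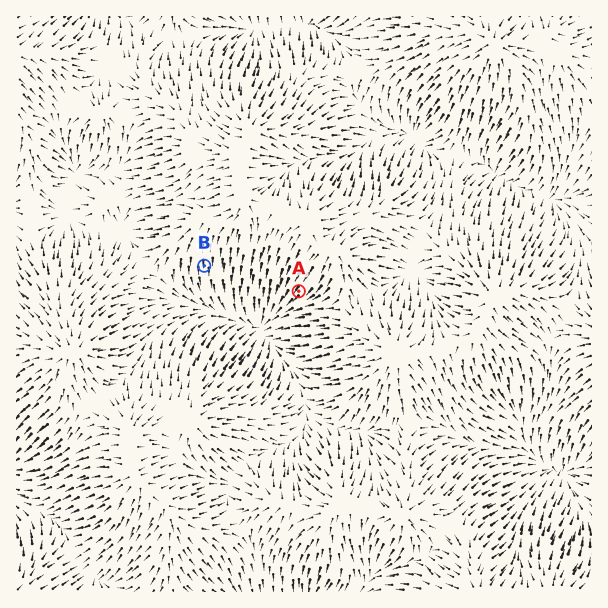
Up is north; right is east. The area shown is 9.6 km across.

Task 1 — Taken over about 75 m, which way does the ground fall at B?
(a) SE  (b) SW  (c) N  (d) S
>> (d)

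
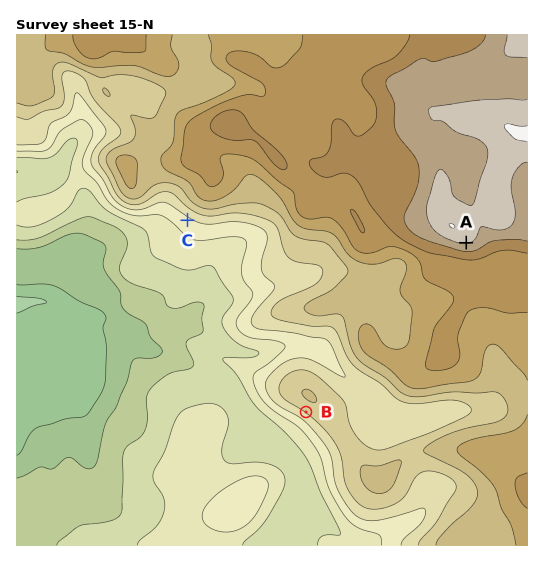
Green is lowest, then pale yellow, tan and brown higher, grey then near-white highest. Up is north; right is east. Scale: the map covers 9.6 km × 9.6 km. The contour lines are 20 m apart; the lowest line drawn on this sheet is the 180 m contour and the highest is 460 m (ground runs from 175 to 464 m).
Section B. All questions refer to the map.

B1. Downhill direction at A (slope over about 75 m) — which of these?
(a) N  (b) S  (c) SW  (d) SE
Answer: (b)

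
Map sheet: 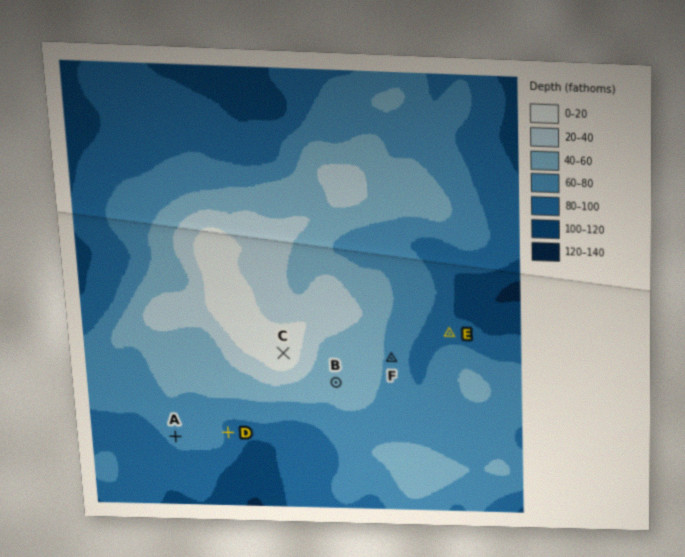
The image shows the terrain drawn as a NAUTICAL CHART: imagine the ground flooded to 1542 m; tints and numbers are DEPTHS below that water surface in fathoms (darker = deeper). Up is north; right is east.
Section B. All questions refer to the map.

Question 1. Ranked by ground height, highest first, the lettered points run C B A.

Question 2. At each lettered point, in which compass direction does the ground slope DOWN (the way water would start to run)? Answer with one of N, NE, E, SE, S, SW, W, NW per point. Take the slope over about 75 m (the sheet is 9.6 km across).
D E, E N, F E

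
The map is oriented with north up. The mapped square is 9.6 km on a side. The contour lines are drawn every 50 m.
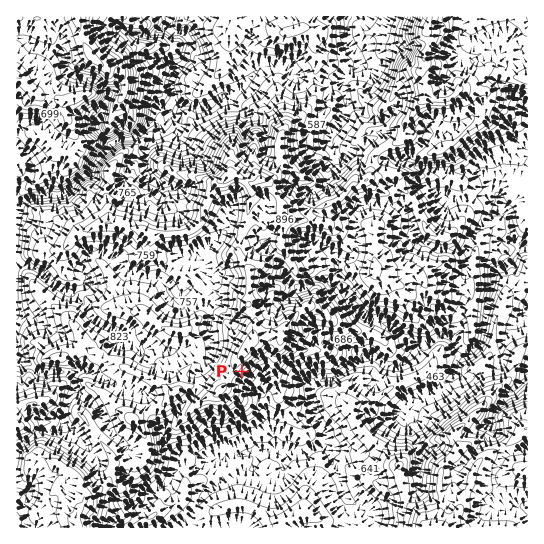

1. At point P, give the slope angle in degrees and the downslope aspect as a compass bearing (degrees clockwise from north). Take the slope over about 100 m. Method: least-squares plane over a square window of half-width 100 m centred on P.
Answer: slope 38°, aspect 128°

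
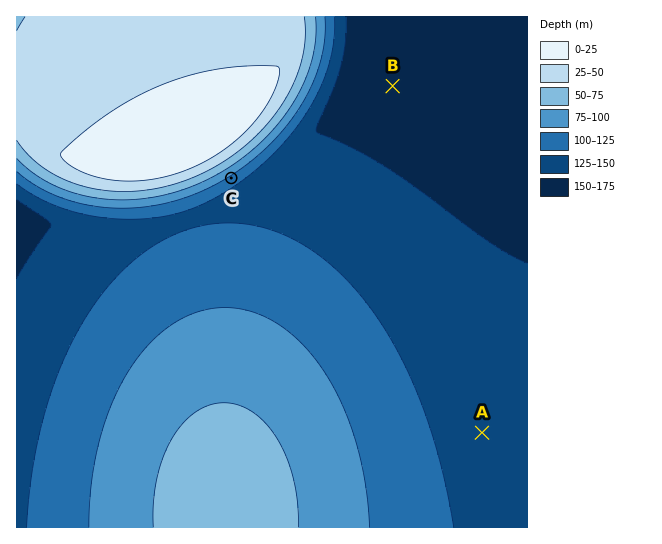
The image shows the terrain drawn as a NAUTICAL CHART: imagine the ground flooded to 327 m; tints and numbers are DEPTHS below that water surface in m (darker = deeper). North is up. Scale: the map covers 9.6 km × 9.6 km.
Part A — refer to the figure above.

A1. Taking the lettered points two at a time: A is lower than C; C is higher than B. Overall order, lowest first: B A C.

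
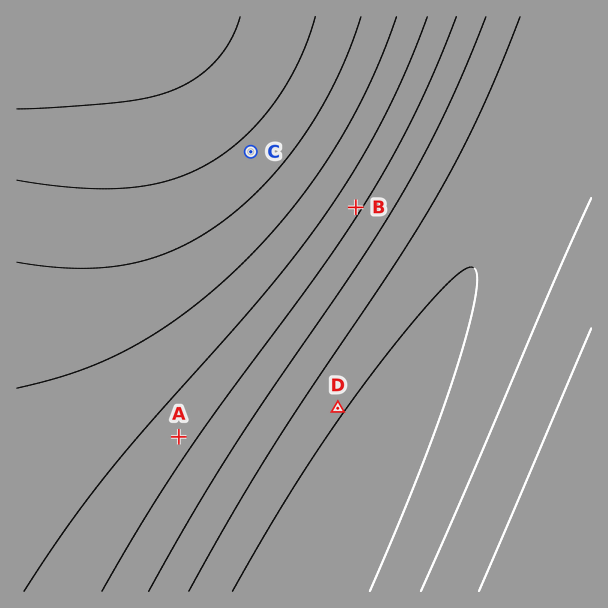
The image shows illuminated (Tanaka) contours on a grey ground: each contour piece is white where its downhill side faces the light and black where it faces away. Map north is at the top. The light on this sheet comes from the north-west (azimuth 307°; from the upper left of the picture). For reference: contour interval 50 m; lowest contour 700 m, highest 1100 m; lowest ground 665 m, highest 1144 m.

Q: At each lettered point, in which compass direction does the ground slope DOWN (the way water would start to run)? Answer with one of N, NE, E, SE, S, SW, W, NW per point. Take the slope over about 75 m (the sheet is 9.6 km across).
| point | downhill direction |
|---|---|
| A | SE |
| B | SE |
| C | SE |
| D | SE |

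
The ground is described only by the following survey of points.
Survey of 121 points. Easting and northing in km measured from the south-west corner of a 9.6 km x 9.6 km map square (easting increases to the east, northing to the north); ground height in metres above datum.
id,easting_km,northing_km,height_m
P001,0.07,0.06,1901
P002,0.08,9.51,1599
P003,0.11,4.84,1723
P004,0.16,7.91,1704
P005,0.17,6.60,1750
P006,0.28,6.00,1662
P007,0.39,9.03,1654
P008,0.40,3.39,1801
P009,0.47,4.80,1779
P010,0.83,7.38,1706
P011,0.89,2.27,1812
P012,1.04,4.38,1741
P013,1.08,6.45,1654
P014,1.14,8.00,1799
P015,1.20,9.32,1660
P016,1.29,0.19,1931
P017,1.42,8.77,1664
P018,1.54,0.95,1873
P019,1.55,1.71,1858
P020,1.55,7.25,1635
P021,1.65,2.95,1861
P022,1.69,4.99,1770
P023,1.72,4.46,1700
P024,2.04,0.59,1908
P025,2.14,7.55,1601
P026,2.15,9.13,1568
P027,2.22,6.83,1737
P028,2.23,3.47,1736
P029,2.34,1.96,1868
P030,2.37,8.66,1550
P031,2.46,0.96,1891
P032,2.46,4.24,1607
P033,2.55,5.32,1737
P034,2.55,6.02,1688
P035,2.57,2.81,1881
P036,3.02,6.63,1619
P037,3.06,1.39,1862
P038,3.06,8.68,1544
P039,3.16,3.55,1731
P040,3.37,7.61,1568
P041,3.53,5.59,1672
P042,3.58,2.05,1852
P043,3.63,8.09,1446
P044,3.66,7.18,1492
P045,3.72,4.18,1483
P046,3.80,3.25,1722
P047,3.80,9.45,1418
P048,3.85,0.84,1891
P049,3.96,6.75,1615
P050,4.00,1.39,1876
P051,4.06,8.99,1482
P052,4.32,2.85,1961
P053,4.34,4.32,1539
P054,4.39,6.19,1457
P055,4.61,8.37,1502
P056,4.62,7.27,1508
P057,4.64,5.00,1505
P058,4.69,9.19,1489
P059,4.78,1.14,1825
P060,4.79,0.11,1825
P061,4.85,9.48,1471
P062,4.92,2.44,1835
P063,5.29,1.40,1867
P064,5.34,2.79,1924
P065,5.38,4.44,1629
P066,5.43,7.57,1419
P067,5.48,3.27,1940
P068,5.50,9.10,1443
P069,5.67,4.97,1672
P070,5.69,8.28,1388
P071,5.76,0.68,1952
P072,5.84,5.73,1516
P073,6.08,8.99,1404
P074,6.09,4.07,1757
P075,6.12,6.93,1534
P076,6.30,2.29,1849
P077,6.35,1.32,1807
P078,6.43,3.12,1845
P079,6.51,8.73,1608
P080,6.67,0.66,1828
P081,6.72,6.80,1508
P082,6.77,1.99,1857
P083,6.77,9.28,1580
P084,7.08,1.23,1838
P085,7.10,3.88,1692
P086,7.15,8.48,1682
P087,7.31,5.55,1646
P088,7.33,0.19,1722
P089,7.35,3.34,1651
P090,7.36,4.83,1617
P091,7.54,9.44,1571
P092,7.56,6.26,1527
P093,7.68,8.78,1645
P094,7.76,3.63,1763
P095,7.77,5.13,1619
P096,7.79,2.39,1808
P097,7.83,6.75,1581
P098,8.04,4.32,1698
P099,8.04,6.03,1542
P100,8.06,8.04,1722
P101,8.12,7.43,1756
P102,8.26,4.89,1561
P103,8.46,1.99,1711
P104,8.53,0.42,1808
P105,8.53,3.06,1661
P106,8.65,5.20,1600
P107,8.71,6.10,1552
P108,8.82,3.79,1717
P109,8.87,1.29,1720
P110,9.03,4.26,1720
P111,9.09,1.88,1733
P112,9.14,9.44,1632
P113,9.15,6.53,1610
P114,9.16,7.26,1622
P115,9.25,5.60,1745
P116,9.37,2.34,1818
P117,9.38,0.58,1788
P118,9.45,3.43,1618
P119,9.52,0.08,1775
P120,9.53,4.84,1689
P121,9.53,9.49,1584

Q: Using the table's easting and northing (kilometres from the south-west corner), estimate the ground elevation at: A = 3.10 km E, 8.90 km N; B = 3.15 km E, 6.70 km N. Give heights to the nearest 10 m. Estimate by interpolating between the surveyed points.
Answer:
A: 1570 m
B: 1640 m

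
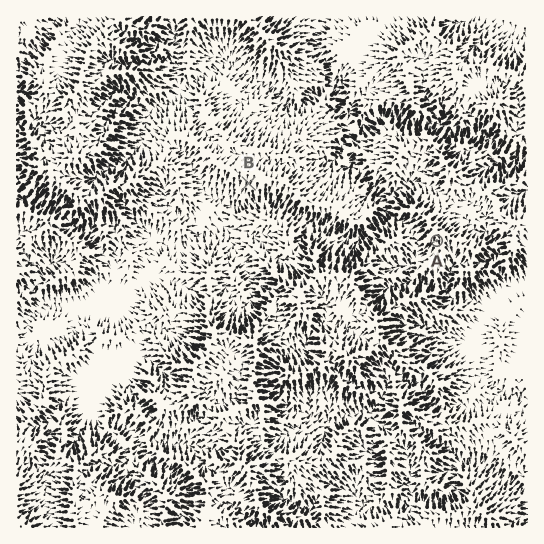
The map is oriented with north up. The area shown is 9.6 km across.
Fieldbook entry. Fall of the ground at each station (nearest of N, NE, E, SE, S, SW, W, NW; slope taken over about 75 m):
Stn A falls S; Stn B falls S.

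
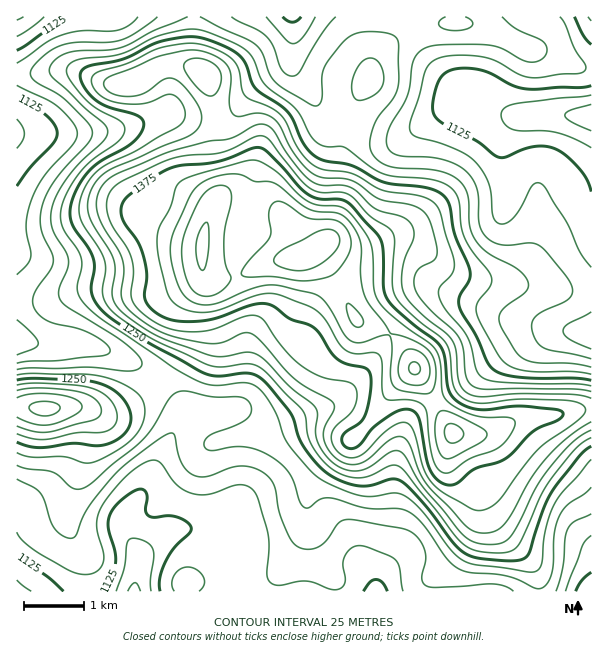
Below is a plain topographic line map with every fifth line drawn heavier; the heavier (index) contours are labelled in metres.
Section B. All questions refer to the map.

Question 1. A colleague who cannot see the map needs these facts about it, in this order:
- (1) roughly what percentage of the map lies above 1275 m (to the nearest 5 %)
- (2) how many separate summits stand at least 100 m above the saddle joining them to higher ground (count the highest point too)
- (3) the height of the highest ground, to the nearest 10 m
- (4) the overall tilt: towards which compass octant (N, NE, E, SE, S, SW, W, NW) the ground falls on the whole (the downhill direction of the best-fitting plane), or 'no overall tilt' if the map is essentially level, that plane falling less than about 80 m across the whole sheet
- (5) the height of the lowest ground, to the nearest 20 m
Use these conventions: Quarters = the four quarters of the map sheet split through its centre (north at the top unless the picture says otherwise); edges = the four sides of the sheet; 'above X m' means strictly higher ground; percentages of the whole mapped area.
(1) Ground above 1275 m makes up about 35 % of the sheet.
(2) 2 summits rise at least 100 m above their surroundings.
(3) About 1490 m is the highest elevation on the sheet.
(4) There is no overall tilt: the best-fitting plane is nearly level.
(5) The lowest point is down at roughly 1060 m.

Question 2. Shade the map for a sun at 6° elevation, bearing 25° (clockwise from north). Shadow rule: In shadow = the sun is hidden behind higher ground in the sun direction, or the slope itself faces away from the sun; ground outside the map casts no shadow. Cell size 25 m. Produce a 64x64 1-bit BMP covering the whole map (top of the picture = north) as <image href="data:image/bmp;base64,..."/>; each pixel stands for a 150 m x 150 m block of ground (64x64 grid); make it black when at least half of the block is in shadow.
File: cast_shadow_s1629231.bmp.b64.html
<image width="64" height="64" href="data:image/bmp;base64,Qk0+AgAAAAAAAD4AAAAoAAAAQAAAAEAAAAABAAEAAAAAAAACAAATCwAAEwsAAAIAAAAAAAAA////AAAAAAAAAAAAAf//gAAAAAAB//+AAAAAAAH//4AAAAAAAf//AAAAAAGB//4AAAAAAcH//AAAAAAD/f/wAAAAAAH//8AAAAAAAf//wACAAAAB//+AAMAAAAH//4AA4AAAA///AADwAAAD//8AAPgAAAP//wAA/AAAA//+EAD/AAAB/P4QAv+AAAXw/gAD/4AAHoD+AAP/gIA/AHwAAfAB8/+AeAAAAAP//4B8AAAAB///wHwAAAAP///AfAAAAB///xg4AAAAf//+HAAAAAD///w8AAAAAf/++D4AAAAD//74PgAAAAP///h8AAAAA////HgAAAAD///+8AAAAAP+f//gAAAAAPg//8AAAAAAADh/gAAAAAHAID+AAAAAA+AADwAAAAAP8AAAAAAAAA/4AAAAAAAAH/gAAAAAAAAP8AAAAAAAAAfwAAAAAAAAAcAAAAAAAAAAAAAAAAAAAAAAAAAAAAAAAAAAAAAAAAAAAAAAAAAAAAAAAAAAAAAAAAAAAAAAAAACAAAAAAAAAA/AAAAAAAAAH+AAAAAAAAA/+AAAAAAAAP/4AAAAAAAA//wwAAAAAA7//HgAAAAB///8eAAAAAP//wB4AAAAB/4AACAAAAA/gAAAAAAAAP8AAAAAAAAB/AAAAAAAAAHwAAAAAAAAAIAAAAAAAAAAAAAAAAAAAAAAAA=="/>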